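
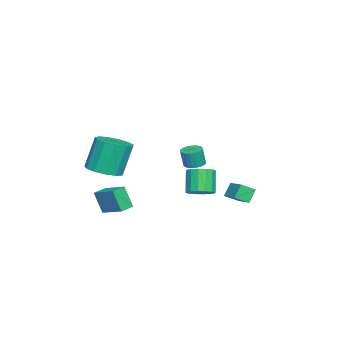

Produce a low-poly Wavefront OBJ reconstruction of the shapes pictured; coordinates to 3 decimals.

v 3.077 -2.658 -1.452
v 2.934 -3.17 -0.136
v 3.743 -1.38 -0.883
v 3.6 -1.891 0.434
v 3.84 -3.029 -1.514
v 3.697 -3.54 -0.197
v 4.506 -1.75 -0.944
v 4.363 -2.262 0.372
v -0.157 3.597 -0.554
v 0.246 2.904 -0.103
v 0.815 4.426 -0.148
v 1.218 3.732 0.303
v 0.342 3.388 -1.323
v 0.745 2.694 -0.872
v 1.314 4.216 -0.917
v 1.717 3.523 -0.466
v 4.112 2.374 0.791
v 4.628 2.8 1.172
v 3.883 2.593 2.411
v 3.368 2.166 2.029
v 4.351 3.059 1.049
v 3.606 2.851 2.288
v 4.01 3.134 0.857
v 3.265 2.926 2.095
v 3.696 3.006 0.647
v 2.952 2.798 1.885
v 3.494 2.708 0.475
v 2.75 2.5 1.714
v 3.458 2.32 0.388
v 2.713 2.113 1.627
v 3.597 1.947 0.409
v 2.852 1.74 1.648
v 3.874 1.689 0.532
v 3.129 1.481 1.771
v 4.215 1.614 0.725
v 3.47 1.406 1.963
v 4.528 1.742 0.935
v 3.784 1.534 2.173
v 4.73 2.04 1.106
v 3.986 1.832 2.345
v 4.767 2.427 1.193
v 4.022 2.22 2.432
v -3.152 -0.07 -0.451
v -2.701 -0.495 -0.562
v -2.577 -0.656 0.56
v -3.028 -0.23 0.671
v -2.563 -0.273 -0.545
v -2.439 -0.434 0.577
v -2.527 -0.015 -0.512
v -2.403 -0.176 0.61
v -2.6 0.233 -0.469
v -2.475 0.072 0.653
v -2.767 0.428 -0.422
v -2.643 0.268 0.7
v -3.002 0.538 -0.38
v -2.877 0.377 0.741
v -3.262 0.543 -0.351
v -3.138 0.382 0.771
v -3.503 0.441 -0.339
v -3.379 0.281 0.783
v -3.684 0.252 -0.346
v -3.56 0.091 0.776
v -3.772 0.007 -0.371
v -3.648 -0.154 0.75
v -3.754 -0.252 -0.41
v -3.63 -0.413 0.711
v -3.631 -0.479 -0.457
v -3.507 -0.64 0.665
v -3.426 -0.635 -0.502
v -3.302 -0.796 0.62
v -3.173 -0.693 -0.538
v -3.049 -0.854 0.584
v -2.916 -0.644 -0.559
v -2.792 -0.805 0.562
v 2.235 -3.481 0.847
v 2.956 -4.192 1.193
v 2.426 -3.769 3.16
v 1.705 -3.059 2.813
v 3.243 -3.663 1.157
v 2.713 -3.24 3.124
v 3.209 -3.076 1.022
v 2.68 -2.653 2.989
v 2.867 -2.618 0.831
v 2.337 -2.196 2.798
v 2.323 -2.434 0.646
v 1.794 -2.012 2.612
v 1.752 -2.583 0.524
v 1.223 -2.16 2.49
v 1.334 -3.016 0.504
v 0.804 -2.594 2.471
v 1.202 -3.598 0.594
v 0.672 -3.175 2.56
v 1.398 -4.142 0.763
v 0.868 -3.72 2.73
v 1.859 -4.477 0.959
v 1.33 -4.054 2.926
v 2.44 -4.495 1.12
v 1.911 -4.073 3.086
f 2 4 1
f 5 2 1
f 1 4 3
f 3 5 1
f 2 8 4
f 6 2 5
f 6 8 2
f 4 8 3
f 7 5 3
f 3 8 7
f 7 6 5
f 8 6 7
f 10 12 9
f 13 10 9
f 9 12 11
f 11 13 9
f 10 16 12
f 14 10 13
f 14 16 10
f 12 16 11
f 15 13 11
f 11 16 15
f 15 14 13
f 16 14 15
f 18 17 21
f 18 21 19
f 19 21 22
f 19 22 20
f 21 17 23
f 21 23 22
f 22 23 24
f 22 24 20
f 23 17 25
f 23 25 24
f 24 25 26
f 24 26 20
f 25 17 27
f 25 27 26
f 26 27 28
f 26 28 20
f 27 17 29
f 27 29 28
f 28 29 30
f 28 30 20
f 29 17 31
f 29 31 30
f 30 31 32
f 30 32 20
f 31 17 33
f 31 33 32
f 32 33 34
f 32 34 20
f 33 17 35
f 33 35 34
f 34 35 36
f 34 36 20
f 35 17 37
f 35 37 36
f 36 37 38
f 36 38 20
f 37 17 39
f 37 39 38
f 38 39 40
f 38 40 20
f 39 17 41
f 39 41 40
f 40 41 42
f 40 42 20
f 41 17 18
f 41 18 42
f 42 18 19
f 42 19 20
f 44 43 47
f 44 47 45
f 45 47 48
f 45 48 46
f 47 43 49
f 47 49 48
f 48 49 50
f 48 50 46
f 49 43 51
f 49 51 50
f 50 51 52
f 50 52 46
f 51 43 53
f 51 53 52
f 52 53 54
f 52 54 46
f 53 43 55
f 53 55 54
f 54 55 56
f 54 56 46
f 55 43 57
f 55 57 56
f 56 57 58
f 56 58 46
f 57 43 59
f 57 59 58
f 58 59 60
f 58 60 46
f 59 43 61
f 59 61 60
f 60 61 62
f 60 62 46
f 61 43 63
f 61 63 62
f 62 63 64
f 62 64 46
f 63 43 65
f 63 65 64
f 64 65 66
f 64 66 46
f 65 43 67
f 65 67 66
f 66 67 68
f 66 68 46
f 67 43 69
f 67 69 68
f 68 69 70
f 68 70 46
f 69 43 71
f 69 71 70
f 70 71 72
f 70 72 46
f 71 43 73
f 71 73 72
f 72 73 74
f 72 74 46
f 73 43 44
f 73 44 74
f 74 44 45
f 74 45 46
f 76 75 79
f 76 79 77
f 77 79 80
f 77 80 78
f 79 75 81
f 79 81 80
f 80 81 82
f 80 82 78
f 81 75 83
f 81 83 82
f 82 83 84
f 82 84 78
f 83 75 85
f 83 85 84
f 84 85 86
f 84 86 78
f 85 75 87
f 85 87 86
f 86 87 88
f 86 88 78
f 87 75 89
f 87 89 88
f 88 89 90
f 88 90 78
f 89 75 91
f 89 91 90
f 90 91 92
f 90 92 78
f 91 75 93
f 91 93 92
f 92 93 94
f 92 94 78
f 93 75 95
f 93 95 94
f 94 95 96
f 94 96 78
f 95 75 97
f 95 97 96
f 96 97 98
f 96 98 78
f 97 75 76
f 97 76 98
f 98 76 77
f 98 77 78



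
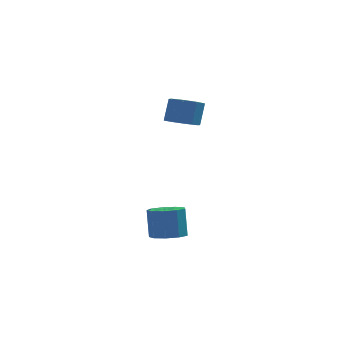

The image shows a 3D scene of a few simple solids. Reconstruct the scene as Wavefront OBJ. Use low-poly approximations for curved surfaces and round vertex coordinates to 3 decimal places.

v -2.792 -4.008 -3.283
v -2.053 -3.655 -3.307
v -2.168 -3.319 -1.901
v -2.908 -3.672 -1.877
v -2.449 -3.278 -3.429
v -2.564 -2.942 -2.024
v -3.006 -3.242 -3.484
v -3.121 -2.906 -2.078
v -3.463 -3.565 -3.444
v -3.579 -3.229 -2.038
v -3.606 -4.095 -3.329
v -3.722 -3.759 -1.923
v -3.369 -4.584 -3.192
v -3.484 -4.248 -1.787
v -2.861 -4.804 -3.098
v -2.977 -4.468 -1.692
v -2.322 -4.651 -3.09
v -2.437 -4.315 -1.685
v -2.002 -4.198 -3.173
v -2.117 -3.861 -1.767
v -2.405 -0.881 2.156
v -1.761 -0.482 1.898
v -1.572 -0.059 3.027
v -2.215 -0.459 3.284
v -2.274 -0.15 1.86
v -2.085 0.273 2.988
v -2.864 -0.246 1.995
v -2.674 0.176 3.123
v -3.184 -0.715 2.224
v -2.995 -0.292 3.353
v -3.048 -1.281 2.413
v -2.859 -0.858 3.542
v -2.535 -1.613 2.452
v -2.346 -1.19 3.58
v -1.946 -1.516 2.317
v -1.756 -1.094 3.445
v -1.625 -1.048 2.087
v -1.436 -0.625 3.216
f 2 1 5
f 2 5 3
f 3 5 6
f 3 6 4
f 5 1 7
f 5 7 6
f 6 7 8
f 6 8 4
f 7 1 9
f 7 9 8
f 8 9 10
f 8 10 4
f 9 1 11
f 9 11 10
f 10 11 12
f 10 12 4
f 11 1 13
f 11 13 12
f 12 13 14
f 12 14 4
f 13 1 15
f 13 15 14
f 14 15 16
f 14 16 4
f 15 1 17
f 15 17 16
f 16 17 18
f 16 18 4
f 17 1 19
f 17 19 18
f 18 19 20
f 18 20 4
f 19 1 2
f 19 2 20
f 20 2 3
f 20 3 4
f 22 21 25
f 22 25 23
f 23 25 26
f 23 26 24
f 25 21 27
f 25 27 26
f 26 27 28
f 26 28 24
f 27 21 29
f 27 29 28
f 28 29 30
f 28 30 24
f 29 21 31
f 29 31 30
f 30 31 32
f 30 32 24
f 31 21 33
f 31 33 32
f 32 33 34
f 32 34 24
f 33 21 35
f 33 35 34
f 34 35 36
f 34 36 24
f 35 21 37
f 35 37 36
f 36 37 38
f 36 38 24
f 37 21 22
f 37 22 38
f 38 22 23
f 38 23 24



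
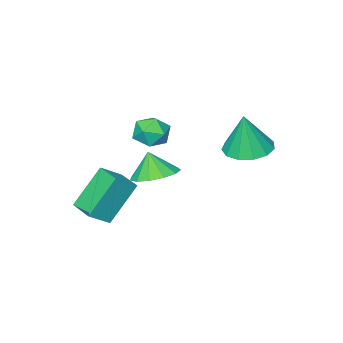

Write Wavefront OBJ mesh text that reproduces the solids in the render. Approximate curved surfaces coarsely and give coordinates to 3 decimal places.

v -0.253 2.386 0.631
v 0.549 1.767 0.513
v 0.033 2.414 2.429
v 0.751 2.303 0.473
v 0.635 2.866 0.483
v 0.237 3.276 0.54
v -0.317 3.404 0.626
v -0.85 3.209 0.714
v -1.194 2.753 0.775
v -1.239 2.18 0.791
v -0.971 1.673 0.756
v -0.475 1.392 0.682
v 0.092 1.427 0.591
v 1.968 -0.519 -1.42
v 2.975 -0.365 -1.382
v 1.992 -0.941 -0.34
v 2.73 0.118 -1.189
v 2.243 0.398 -1.068
v 1.669 0.387 -1.06
v 1.189 0.088 -1.166
v 0.957 -0.403 -1.352
v 1.046 -0.931 -1.56
v 1.427 -1.329 -1.724
v 1.98 -1.469 -1.791
v 2.53 -1.308 -1.741
v 2.901 -0.896 -1.588
v 3.543 -2.396 -3.86
v 2.299 -2.28 -2.148
v 3.702 -1.147 -3.83
v 2.457 -1.03 -2.117
v 4.463 -2.53 -3.183
v 3.218 -2.413 -1.47
v 4.621 -1.28 -3.152
v 3.377 -1.164 -1.44
v 2.965 1.366 1.996
v 3.449 1.097 1.406
v 2.551 0.143 2.214
v 3.035 -0.126 1.624
v 3.355 0.156 2.312
v 3.61 0.913 2.177
v 2.39 0.327 1.443
v 2.645 1.084 1.308
v 3.094 0.455 1.064
v 3.69 0.35 1.601
v 2.31 0.89 2.019
v 2.906 0.785 2.556
f 2 1 4
f 2 4 3
f 4 1 5
f 4 5 3
f 5 1 6
f 5 6 3
f 6 1 7
f 6 7 3
f 7 1 8
f 7 8 3
f 8 1 9
f 8 9 3
f 9 1 10
f 9 10 3
f 10 1 11
f 10 11 3
f 11 1 12
f 11 12 3
f 12 1 13
f 12 13 3
f 13 1 2
f 13 2 3
f 15 14 17
f 15 17 16
f 17 14 18
f 17 18 16
f 18 14 19
f 18 19 16
f 19 14 20
f 19 20 16
f 20 14 21
f 20 21 16
f 21 14 22
f 21 22 16
f 22 14 23
f 22 23 16
f 23 14 24
f 23 24 16
f 24 14 25
f 24 25 16
f 25 14 26
f 25 26 16
f 26 14 15
f 26 15 16
f 28 30 27
f 31 28 27
f 27 30 29
f 29 31 27
f 28 34 30
f 32 28 31
f 32 34 28
f 30 34 29
f 33 31 29
f 29 34 33
f 33 32 31
f 34 32 33
f 35 46 40
f 35 40 36
f 35 36 42
f 35 42 45
f 35 45 46
f 36 40 44
f 40 46 39
f 46 45 37
f 45 42 41
f 42 36 43
f 38 44 39
f 38 39 37
f 38 37 41
f 38 41 43
f 38 43 44
f 39 44 40
f 37 39 46
f 41 37 45
f 43 41 42
f 44 43 36



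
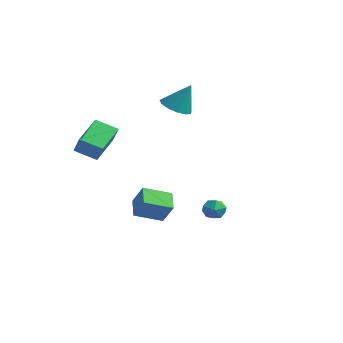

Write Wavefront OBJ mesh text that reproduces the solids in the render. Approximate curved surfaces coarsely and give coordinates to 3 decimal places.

v -3.375 -4.89 1.366
v -2.689 -5.119 2.373
v -3.992 -3.212 2.169
v -3.306 -3.441 3.175
v -2.334 -4.239 0.805
v -1.648 -4.468 1.811
v -2.951 -2.561 1.607
v -2.265 -2.79 2.614
v 3.052 -1.723 -1.24
v 3.56 -1.225 -1.313
v 3.6 -2.395 -2.007
v 4.108 -1.897 -2.08
v 4.05 -2.262 -1.468
v 3.712 -1.847 -0.994
v 3.448 -1.773 -2.326
v 3.11 -1.358 -1.852
v 3.805 -1.256 -1.984
v 4.177 -1.558 -1.454
v 2.983 -2.062 -1.866
v 3.355 -2.364 -1.336
v -2.046 -1.995 -3.717
v -2.928 -1.22 -3.135
v -1.229 -0.648 -4.271
v -2.11 0.127 -3.688
v -1.27 -1.987 -2.552
v -2.151 -1.212 -1.969
v -0.452 -0.64 -3.105
v -1.334 0.135 -2.523
v -3.484 2.551 2.662
v -2.584 2.405 2.331
v -2.816 3.049 4.258
v -2.706 2.926 2.22
v -3.075 3.328 2.249
v -3.574 3.483 2.409
v -4.044 3.342 2.65
v -4.337 2.951 2.894
v -4.358 2.432 3.065
v -4.102 1.951 3.108
v -3.649 1.661 3.009
v -3.144 1.653 2.801
v -2.747 1.93 2.548
f 2 4 1
f 5 2 1
f 1 4 3
f 3 5 1
f 2 8 4
f 6 2 5
f 6 8 2
f 4 8 3
f 7 5 3
f 3 8 7
f 7 6 5
f 8 6 7
f 9 20 14
f 9 14 10
f 9 10 16
f 9 16 19
f 9 19 20
f 10 14 18
f 14 20 13
f 20 19 11
f 19 16 15
f 16 10 17
f 12 18 13
f 12 13 11
f 12 11 15
f 12 15 17
f 12 17 18
f 13 18 14
f 11 13 20
f 15 11 19
f 17 15 16
f 18 17 10
f 22 24 21
f 25 22 21
f 21 24 23
f 23 25 21
f 22 28 24
f 26 22 25
f 26 28 22
f 24 28 23
f 27 25 23
f 23 28 27
f 27 26 25
f 28 26 27
f 30 29 32
f 30 32 31
f 32 29 33
f 32 33 31
f 33 29 34
f 33 34 31
f 34 29 35
f 34 35 31
f 35 29 36
f 35 36 31
f 36 29 37
f 36 37 31
f 37 29 38
f 37 38 31
f 38 29 39
f 38 39 31
f 39 29 40
f 39 40 31
f 40 29 41
f 40 41 31
f 41 29 30
f 41 30 31



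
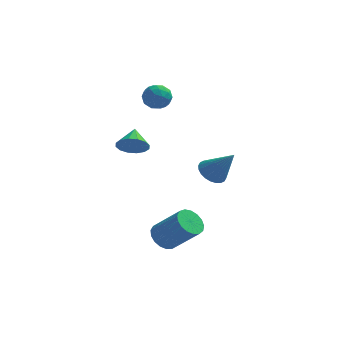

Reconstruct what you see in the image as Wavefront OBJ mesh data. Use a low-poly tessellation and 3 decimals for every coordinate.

v -0.283 -3.629 -4.125
v 0.318 -3.647 -4.697
v 1.684 -4.088 -3.247
v 1.083 -4.071 -2.675
v 0.313 -3.268 -4.576
v 1.679 -3.709 -3.126
v 0.171 -2.973 -4.352
v 1.536 -3.414 -2.903
v -0.075 -2.827 -4.076
v 1.29 -3.268 -2.627
v -0.369 -2.866 -3.811
v 0.997 -3.307 -2.362
v -0.643 -3.079 -3.618
v 0.723 -3.52 -2.169
v -0.834 -3.419 -3.541
v 0.532 -3.86 -2.092
v -0.899 -3.806 -3.598
v 0.466 -4.247 -2.148
v -0.823 -4.154 -3.775
v 0.543 -4.595 -2.326
v -0.623 -4.381 -4.033
v 0.742 -4.822 -2.583
v -0.345 -4.436 -4.311
v 1.02 -4.877 -2.862
v -0.053 -4.306 -4.547
v 1.313 -4.747 -3.097
v 0.186 -4.021 -4.686
v 1.552 -4.462 -3.236
v -2.251 -0.745 0.486
v -1.934 -1.132 1.186
v -2.309 0.345 1.114
v -1.577 -0.985 0.964
v -1.401 -0.774 0.614
v -1.452 -0.555 0.23
v -1.718 -0.388 -0.086
v -2.126 -0.316 -0.249
v -2.568 -0.359 -0.214
v -2.925 -0.506 0.008
v -3.101 -0.717 0.358
v -3.05 -0.935 0.742
v -2.784 -1.103 1.058
v -2.376 -1.175 1.22
v -1.839 1.827 3.389
v -1.399 2.446 3.081
v -1.401 1.034 2.419
v -0.961 1.653 2.111
v -0.749 1.317 2.829
v -1.02 1.807 3.428
v -1.78 1.673 2.072
v -2.051 2.163 2.671
v -1.362 2.351 2.267
v -0.725 2.131 2.735
v -2.075 1.349 2.765
v -1.438 1.129 3.233
v -1.657 2.206 3.32
v -1.143 1.274 2.18
v -1.018 1.076 2.602
v -0.759 1.44 2.421
v -1.435 1.83 3.524
v -1.176 2.195 3.343
v -0.794 1.531 3.195
v -1.624 1.285 2.157
v -1.365 1.65 1.976
v -2.041 2.04 3.079
v -1.782 2.404 2.898
v -2.006 1.949 2.305
v -1.377 2.515 2.66
v -1.12 2.048 2.091
v -1.601 2.06 2.068
v -1.76 2.348 2.42
v -1.003 2.385 2.935
v -0.745 1.919 2.366
v -0.621 1.721 2.787
v -0.78 2.009 3.139
v -0.981 2.329 2.457
v -2.055 1.561 3.134
v -1.797 1.095 2.565
v -2.02 1.471 2.361
v -2.179 1.759 2.713
v -1.68 1.432 3.409
v -1.423 0.965 2.84
v -1.04 1.132 3.08
v -1.199 1.42 3.432
v -1.819 1.151 3.043
v 1.959 -2.885 0.189
v 2.424 -2.244 0.016
v 3.041 -3.275 1.651
v 2.21 -2.115 0.209
v 1.958 -2.102 0.399
v 1.706 -2.209 0.557
v 1.492 -2.419 0.659
v 1.35 -2.699 0.689
v 1.3 -3.008 0.644
v 1.351 -3.298 0.529
v 1.494 -3.525 0.362
v 1.708 -3.655 0.169
v 1.961 -3.667 -0.021
v 2.213 -3.56 -0.179
v 2.426 -3.351 -0.281
v 2.569 -3.07 -0.311
v 2.618 -2.761 -0.266
v 2.567 -2.471 -0.15
f 2 1 5
f 2 5 3
f 3 5 6
f 3 6 4
f 5 1 7
f 5 7 6
f 6 7 8
f 6 8 4
f 7 1 9
f 7 9 8
f 8 9 10
f 8 10 4
f 9 1 11
f 9 11 10
f 10 11 12
f 10 12 4
f 11 1 13
f 11 13 12
f 12 13 14
f 12 14 4
f 13 1 15
f 13 15 14
f 14 15 16
f 14 16 4
f 15 1 17
f 15 17 16
f 16 17 18
f 16 18 4
f 17 1 19
f 17 19 18
f 18 19 20
f 18 20 4
f 19 1 21
f 19 21 20
f 20 21 22
f 20 22 4
f 21 1 23
f 21 23 22
f 22 23 24
f 22 24 4
f 23 1 25
f 23 25 24
f 24 25 26
f 24 26 4
f 25 1 27
f 25 27 26
f 26 27 28
f 26 28 4
f 27 1 2
f 27 2 28
f 28 2 3
f 28 3 4
f 30 29 32
f 30 32 31
f 32 29 33
f 32 33 31
f 33 29 34
f 33 34 31
f 34 29 35
f 34 35 31
f 35 29 36
f 35 36 31
f 36 29 37
f 36 37 31
f 37 29 38
f 37 38 31
f 38 29 39
f 38 39 31
f 39 29 40
f 39 40 31
f 40 29 41
f 40 41 31
f 41 29 42
f 41 42 31
f 42 29 30
f 42 30 31
f 43 80 59
f 80 54 83
f 59 83 48
f 80 83 59
f 43 59 55
f 59 48 60
f 55 60 44
f 59 60 55
f 43 55 64
f 55 44 65
f 64 65 50
f 55 65 64
f 43 64 76
f 64 50 79
f 76 79 53
f 64 79 76
f 43 76 80
f 76 53 84
f 80 84 54
f 76 84 80
f 44 60 71
f 60 48 74
f 71 74 52
f 60 74 71
f 48 83 61
f 83 54 82
f 61 82 47
f 83 82 61
f 54 84 81
f 84 53 77
f 81 77 45
f 84 77 81
f 53 79 78
f 79 50 66
f 78 66 49
f 79 66 78
f 50 65 70
f 65 44 67
f 70 67 51
f 65 67 70
f 46 72 58
f 72 52 73
f 58 73 47
f 72 73 58
f 46 58 56
f 58 47 57
f 56 57 45
f 58 57 56
f 46 56 63
f 56 45 62
f 63 62 49
f 56 62 63
f 46 63 68
f 63 49 69
f 68 69 51
f 63 69 68
f 46 68 72
f 68 51 75
f 72 75 52
f 68 75 72
f 47 73 61
f 73 52 74
f 61 74 48
f 73 74 61
f 45 57 81
f 57 47 82
f 81 82 54
f 57 82 81
f 49 62 78
f 62 45 77
f 78 77 53
f 62 77 78
f 51 69 70
f 69 49 66
f 70 66 50
f 69 66 70
f 52 75 71
f 75 51 67
f 71 67 44
f 75 67 71
f 86 85 88
f 86 88 87
f 88 85 89
f 88 89 87
f 89 85 90
f 89 90 87
f 90 85 91
f 90 91 87
f 91 85 92
f 91 92 87
f 92 85 93
f 92 93 87
f 93 85 94
f 93 94 87
f 94 85 95
f 94 95 87
f 95 85 96
f 95 96 87
f 96 85 97
f 96 97 87
f 97 85 98
f 97 98 87
f 98 85 99
f 98 99 87
f 99 85 100
f 99 100 87
f 100 85 101
f 100 101 87
f 101 85 102
f 101 102 87
f 102 85 86
f 102 86 87



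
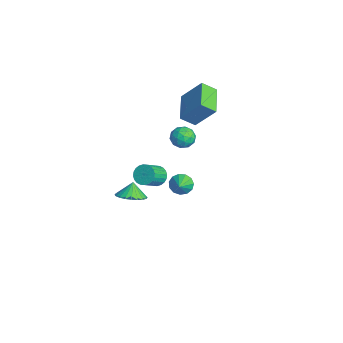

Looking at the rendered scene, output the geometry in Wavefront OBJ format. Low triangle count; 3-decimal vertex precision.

v 1.501 -2.934 0.856
v 1.865 -2.359 1.145
v 2.603 -3.27 2.032
v 2.239 -3.846 1.744
v 1.636 -2.374 1.32
v 2.374 -3.285 2.207
v 1.386 -2.474 1.425
v 2.124 -3.385 2.312
v 1.154 -2.645 1.442
v 1.892 -3.556 2.329
v 0.975 -2.86 1.371
v 1.712 -3.771 2.258
v 0.876 -3.086 1.221
v 1.613 -3.997 2.108
v 0.872 -3.289 1.016
v 1.609 -4.2 1.903
v 0.963 -3.438 0.786
v 1.701 -4.349 1.674
v 1.137 -3.51 0.568
v 1.875 -4.421 1.455
v 1.366 -3.495 0.393
v 2.104 -4.406 1.28
v 1.616 -3.395 0.288
v 2.354 -4.306 1.175
v 1.848 -3.224 0.271
v 2.586 -4.135 1.158
v 2.028 -3.009 0.342
v 2.765 -3.92 1.229
v 2.127 -2.783 0.492
v 2.864 -3.694 1.379
v 2.131 -2.58 0.697
v 2.868 -3.491 1.584
v 2.039 -2.431 0.926
v 2.777 -3.342 1.814
v -1.623 0.206 2.595
v -1.713 -0.735 3.318
v -3.65 0.754 3.054
v -3.741 -0.187 3.777
v -0.959 1.347 4.163
v -1.05 0.406 4.886
v -2.987 1.895 4.622
v -3.077 0.954 5.345
v -4.068 -0.135 0.465
v -3.414 0.229 0.914
v -3.146 -0.609 -0.494
v -2.492 -0.245 -0.045
v -2.918 -0.933 0.283
v -3.488 -0.64 0.876
v -3.072 0.26 -0.456
v -3.642 0.553 0.137
v -2.799 0.473 0.345
v -2.703 -0.265 0.802
v -3.857 -0.115 -0.382
v -3.761 -0.853 0.075
v -3.822 0.089 0.773
v -2.738 -0.469 -0.353
v -2.988 -0.873 -0.161
v -2.604 -0.659 0.103
v -3.865 -0.422 0.751
v -3.481 -0.208 1.015
v -3.189 -0.891 0.644
v -3.079 -0.172 -0.595
v -2.695 0.042 -0.331
v -3.956 0.279 0.317
v -3.572 0.493 0.581
v -3.371 0.511 -0.224
v -3.076 0.446 0.703
v -2.534 0.167 0.14
v -2.875 0.464 -0.102
v -3.21 0.636 0.246
v -3.02 0.012 0.972
v -2.478 -0.267 0.408
v -2.728 -0.671 0.601
v -3.063 -0.499 0.949
v -2.658 0.155 0.637
v -4.082 -0.113 0.012
v -3.54 -0.392 -0.552
v -3.497 0.119 -0.529
v -3.832 0.291 -0.181
v -4.026 -0.547 0.28
v -3.484 -0.826 -0.283
v -3.35 -1.016 0.174
v -3.685 -0.844 0.522
v -3.902 -0.535 -0.217
v 3.252 -1.815 1.298
v 3.695 -1.557 0.751
v 4.228 -2.165 1.922
v 3.638 -1.235 1.019
v 3.458 -1.099 1.377
v 3.213 -1.189 1.709
v 2.981 -1.479 1.911
v 2.834 -1.875 1.918
v 2.82 -2.252 1.728
v 2.944 -2.491 1.402
v 3.165 -2.515 1.043
v 3.414 -2.317 0.764
v 3.611 -1.96 0.656
v -2.599 -3.677 -4.38
v -2.027 -2.81 -4.329
v -3.041 -3.443 -3.4
v -2.362 -2.673 -4.513
v -2.733 -2.689 -4.676
v -3.084 -2.855 -4.794
v -3.361 -3.146 -4.85
v -3.522 -3.518 -4.833
v -3.543 -3.915 -4.748
v -3.42 -4.275 -4.607
v -3.172 -4.544 -4.431
v -2.837 -4.681 -4.247
v -2.466 -4.665 -4.084
v -2.115 -4.499 -3.966
v -1.838 -4.208 -3.911
v -1.677 -3.835 -3.927
v -1.656 -3.439 -4.012
v -1.779 -3.079 -4.153
f 2 1 5
f 2 5 3
f 3 5 6
f 3 6 4
f 5 1 7
f 5 7 6
f 6 7 8
f 6 8 4
f 7 1 9
f 7 9 8
f 8 9 10
f 8 10 4
f 9 1 11
f 9 11 10
f 10 11 12
f 10 12 4
f 11 1 13
f 11 13 12
f 12 13 14
f 12 14 4
f 13 1 15
f 13 15 14
f 14 15 16
f 14 16 4
f 15 1 17
f 15 17 16
f 16 17 18
f 16 18 4
f 17 1 19
f 17 19 18
f 18 19 20
f 18 20 4
f 19 1 21
f 19 21 20
f 20 21 22
f 20 22 4
f 21 1 23
f 21 23 22
f 22 23 24
f 22 24 4
f 23 1 25
f 23 25 24
f 24 25 26
f 24 26 4
f 25 1 27
f 25 27 26
f 26 27 28
f 26 28 4
f 27 1 29
f 27 29 28
f 28 29 30
f 28 30 4
f 29 1 31
f 29 31 30
f 30 31 32
f 30 32 4
f 31 1 33
f 31 33 32
f 32 33 34
f 32 34 4
f 33 1 2
f 33 2 34
f 34 2 3
f 34 3 4
f 36 38 35
f 39 36 35
f 35 38 37
f 37 39 35
f 36 42 38
f 40 36 39
f 40 42 36
f 38 42 37
f 41 39 37
f 37 42 41
f 41 40 39
f 42 40 41
f 43 80 59
f 80 54 83
f 59 83 48
f 80 83 59
f 43 59 55
f 59 48 60
f 55 60 44
f 59 60 55
f 43 55 64
f 55 44 65
f 64 65 50
f 55 65 64
f 43 64 76
f 64 50 79
f 76 79 53
f 64 79 76
f 43 76 80
f 76 53 84
f 80 84 54
f 76 84 80
f 44 60 71
f 60 48 74
f 71 74 52
f 60 74 71
f 48 83 61
f 83 54 82
f 61 82 47
f 83 82 61
f 54 84 81
f 84 53 77
f 81 77 45
f 84 77 81
f 53 79 78
f 79 50 66
f 78 66 49
f 79 66 78
f 50 65 70
f 65 44 67
f 70 67 51
f 65 67 70
f 46 72 58
f 72 52 73
f 58 73 47
f 72 73 58
f 46 58 56
f 58 47 57
f 56 57 45
f 58 57 56
f 46 56 63
f 56 45 62
f 63 62 49
f 56 62 63
f 46 63 68
f 63 49 69
f 68 69 51
f 63 69 68
f 46 68 72
f 68 51 75
f 72 75 52
f 68 75 72
f 47 73 61
f 73 52 74
f 61 74 48
f 73 74 61
f 45 57 81
f 57 47 82
f 81 82 54
f 57 82 81
f 49 62 78
f 62 45 77
f 78 77 53
f 62 77 78
f 51 69 70
f 69 49 66
f 70 66 50
f 69 66 70
f 52 75 71
f 75 51 67
f 71 67 44
f 75 67 71
f 86 85 88
f 86 88 87
f 88 85 89
f 88 89 87
f 89 85 90
f 89 90 87
f 90 85 91
f 90 91 87
f 91 85 92
f 91 92 87
f 92 85 93
f 92 93 87
f 93 85 94
f 93 94 87
f 94 85 95
f 94 95 87
f 95 85 96
f 95 96 87
f 96 85 97
f 96 97 87
f 97 85 86
f 97 86 87
f 99 98 101
f 99 101 100
f 101 98 102
f 101 102 100
f 102 98 103
f 102 103 100
f 103 98 104
f 103 104 100
f 104 98 105
f 104 105 100
f 105 98 106
f 105 106 100
f 106 98 107
f 106 107 100
f 107 98 108
f 107 108 100
f 108 98 109
f 108 109 100
f 109 98 110
f 109 110 100
f 110 98 111
f 110 111 100
f 111 98 112
f 111 112 100
f 112 98 113
f 112 113 100
f 113 98 114
f 113 114 100
f 114 98 115
f 114 115 100
f 115 98 99
f 115 99 100



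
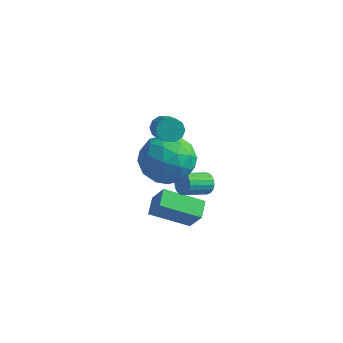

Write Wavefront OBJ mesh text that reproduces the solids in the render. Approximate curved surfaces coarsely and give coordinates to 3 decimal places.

v -0.004 3.878 2.443
v 0.445 4.221 2.37
v 1.154 3.445 3.084
v 0.704 3.102 3.157
v 0.272 4.328 2.657
v 0.981 3.552 3.371
v -0.006 4.263 2.863
v 0.702 3.487 3.577
v -0.284 4.051 2.908
v 0.425 3.275 3.623
v -0.455 3.773 2.776
v 0.254 2.997 3.49
v -0.454 3.535 2.516
v 0.255 2.759 3.23
v -0.281 3.428 2.229
v 0.428 2.652 2.943
v -0.002 3.493 2.023
v 0.706 2.717 2.737
v 0.275 3.705 1.977
v 0.984 2.929 2.692
v 0.446 3.983 2.11
v 1.155 3.207 2.824
v -0.128 2.776 -2.184
v -0.365 3.543 -1.874
v 1.334 3.531 -2.937
v 1.098 4.298 -2.627
v 0.502 2.562 -1.173
v 0.266 3.329 -0.863
v 1.965 3.317 -1.926
v 1.728 4.084 -1.616
v 1.739 4.132 -0.517
v 2.076 4.108 -0.135
v 1.499 3.184 0.318
v 1.161 3.208 -0.063
v 1.917 4.248 -0.053
v 1.34 3.324 0.4
v 1.723 4.365 -0.063
v 1.146 3.441 0.39
v 1.532 4.435 -0.163
v 0.954 3.511 0.291
v 1.381 4.446 -0.333
v 0.804 3.522 0.121
v 1.302 4.394 -0.539
v 0.724 3.47 -0.085
v 1.309 4.291 -0.741
v 0.732 3.367 -0.287
v 1.401 4.156 -0.898
v 0.824 3.232 -0.445
v 1.56 4.016 -0.98
v 0.983 3.092 -0.527
v 1.754 3.899 -0.97
v 1.177 2.975 -0.517
v 1.946 3.829 -0.871
v 1.368 2.905 -0.417
v 2.096 3.818 -0.701
v 1.519 2.894 -0.247
v 2.176 3.87 -0.495
v 1.598 2.946 -0.041
v 2.168 3.973 -0.293
v 1.591 3.049 0.161
v 0.308 4.5 1.557
v 1.249 4.278 0.78
v -0.869 3.282 0.48
v 0.072 3.06 -0.297
v 0.111 2.626 0.865
v 0.839 3.379 1.53
v -0.459 4.181 -0.27
v 0.269 4.934 0.395
v 0.775 4.08 -0.35
v 1.128 3.12 0.352
v -0.748 4.44 0.908
v -0.395 3.48 1.61
v 0.882 4.496 1.263
v -0.502 3.064 -0.003
v -0.479 2.809 0.68
v 0.074 2.678 0.223
v 0.641 3.968 1.704
v 1.194 3.837 1.247
v 0.525 2.866 1.297
v -0.814 3.723 0.013
v -0.261 3.592 -0.444
v 0.306 4.882 1.037
v 0.859 4.751 0.58
v -0.145 4.694 -0.037
v 1.157 4.249 0.142
v 0.465 3.533 -0.491
v 0.153 4.192 -0.475
v 0.58 4.635 -0.084
v 1.364 3.685 0.555
v 0.672 2.968 -0.078
v 0.695 2.714 0.605
v 1.123 3.156 0.996
v 1.085 3.569 -0.109
v -0.292 4.592 1.338
v -0.984 3.875 0.705
v -0.743 4.404 0.264
v -0.315 4.846 0.655
v -0.085 4.027 1.751
v -0.777 3.311 1.118
v -0.2 2.925 1.344
v 0.227 3.368 1.735
v -0.705 3.991 1.369
f 2 1 5
f 2 5 3
f 3 5 6
f 3 6 4
f 5 1 7
f 5 7 6
f 6 7 8
f 6 8 4
f 7 1 9
f 7 9 8
f 8 9 10
f 8 10 4
f 9 1 11
f 9 11 10
f 10 11 12
f 10 12 4
f 11 1 13
f 11 13 12
f 12 13 14
f 12 14 4
f 13 1 15
f 13 15 14
f 14 15 16
f 14 16 4
f 15 1 17
f 15 17 16
f 16 17 18
f 16 18 4
f 17 1 19
f 17 19 18
f 18 19 20
f 18 20 4
f 19 1 21
f 19 21 20
f 20 21 22
f 20 22 4
f 21 1 2
f 21 2 22
f 22 2 3
f 22 3 4
f 24 26 23
f 27 24 23
f 23 26 25
f 25 27 23
f 24 30 26
f 28 24 27
f 28 30 24
f 26 30 25
f 29 27 25
f 25 30 29
f 29 28 27
f 30 28 29
f 32 31 35
f 32 35 33
f 33 35 36
f 33 36 34
f 35 31 37
f 35 37 36
f 36 37 38
f 36 38 34
f 37 31 39
f 37 39 38
f 38 39 40
f 38 40 34
f 39 31 41
f 39 41 40
f 40 41 42
f 40 42 34
f 41 31 43
f 41 43 42
f 42 43 44
f 42 44 34
f 43 31 45
f 43 45 44
f 44 45 46
f 44 46 34
f 45 31 47
f 45 47 46
f 46 47 48
f 46 48 34
f 47 31 49
f 47 49 48
f 48 49 50
f 48 50 34
f 49 31 51
f 49 51 50
f 50 51 52
f 50 52 34
f 51 31 53
f 51 53 52
f 52 53 54
f 52 54 34
f 53 31 55
f 53 55 54
f 54 55 56
f 54 56 34
f 55 31 57
f 55 57 56
f 56 57 58
f 56 58 34
f 57 31 59
f 57 59 58
f 58 59 60
f 58 60 34
f 59 31 32
f 59 32 60
f 60 32 33
f 60 33 34
f 61 98 77
f 98 72 101
f 77 101 66
f 98 101 77
f 61 77 73
f 77 66 78
f 73 78 62
f 77 78 73
f 61 73 82
f 73 62 83
f 82 83 68
f 73 83 82
f 61 82 94
f 82 68 97
f 94 97 71
f 82 97 94
f 61 94 98
f 94 71 102
f 98 102 72
f 94 102 98
f 62 78 89
f 78 66 92
f 89 92 70
f 78 92 89
f 66 101 79
f 101 72 100
f 79 100 65
f 101 100 79
f 72 102 99
f 102 71 95
f 99 95 63
f 102 95 99
f 71 97 96
f 97 68 84
f 96 84 67
f 97 84 96
f 68 83 88
f 83 62 85
f 88 85 69
f 83 85 88
f 64 90 76
f 90 70 91
f 76 91 65
f 90 91 76
f 64 76 74
f 76 65 75
f 74 75 63
f 76 75 74
f 64 74 81
f 74 63 80
f 81 80 67
f 74 80 81
f 64 81 86
f 81 67 87
f 86 87 69
f 81 87 86
f 64 86 90
f 86 69 93
f 90 93 70
f 86 93 90
f 65 91 79
f 91 70 92
f 79 92 66
f 91 92 79
f 63 75 99
f 75 65 100
f 99 100 72
f 75 100 99
f 67 80 96
f 80 63 95
f 96 95 71
f 80 95 96
f 69 87 88
f 87 67 84
f 88 84 68
f 87 84 88
f 70 93 89
f 93 69 85
f 89 85 62
f 93 85 89



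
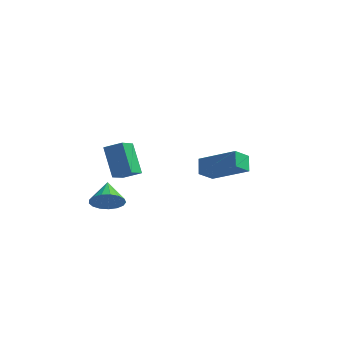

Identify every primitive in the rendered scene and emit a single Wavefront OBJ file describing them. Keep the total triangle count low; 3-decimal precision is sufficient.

v -2.384 -0.373 -1.525
v -1.837 -0.47 -0.949
v -2.696 0.653 -1.055
v -1.647 -0.286 -1.226
v -1.626 -0.121 -1.571
v -1.779 -0.014 -1.906
v -2.07 0.01 -2.153
v -2.433 -0.053 -2.256
v -2.785 -0.189 -2.192
v -3.045 -0.367 -1.975
v -3.154 -0.547 -1.655
v -3.086 -0.687 -1.305
v -2.858 -0.754 -1.005
v -2.521 -0.735 -0.824
v -2.152 -0.632 -0.804
v -3.106 2.899 -0.467
v -3.266 1.88 0.257
v -2.289 3.037 -0.09
v -2.45 2.018 0.633
v -2.41 1.962 -1.633
v -2.571 0.943 -0.91
v -1.594 2.1 -1.257
v -1.754 1.081 -0.533
v 2.258 -0.443 0.997
v 1.816 -0.995 1.602
v 2.075 0.202 1.451
v 1.634 -0.35 2.056
v 3.866 -0.67 1.964
v 3.425 -1.222 2.569
v 3.684 -0.025 2.418
v 3.242 -0.577 3.023
f 2 1 4
f 2 4 3
f 4 1 5
f 4 5 3
f 5 1 6
f 5 6 3
f 6 1 7
f 6 7 3
f 7 1 8
f 7 8 3
f 8 1 9
f 8 9 3
f 9 1 10
f 9 10 3
f 10 1 11
f 10 11 3
f 11 1 12
f 11 12 3
f 12 1 13
f 12 13 3
f 13 1 14
f 13 14 3
f 14 1 15
f 14 15 3
f 15 1 2
f 15 2 3
f 17 19 16
f 20 17 16
f 16 19 18
f 18 20 16
f 17 23 19
f 21 17 20
f 21 23 17
f 19 23 18
f 22 20 18
f 18 23 22
f 22 21 20
f 23 21 22
f 25 27 24
f 28 25 24
f 24 27 26
f 26 28 24
f 25 31 27
f 29 25 28
f 29 31 25
f 27 31 26
f 30 28 26
f 26 31 30
f 30 29 28
f 31 29 30



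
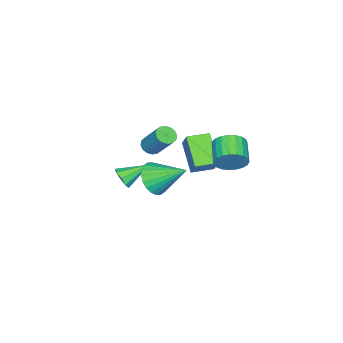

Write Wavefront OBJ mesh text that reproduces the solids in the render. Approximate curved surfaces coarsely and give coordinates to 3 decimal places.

v 0.347 4.235 3.333
v 0.77 4.032 3.955
v -0.184 3.442 4.41
v -0.607 3.645 3.787
v 0.641 4.314 4.051
v -0.313 3.724 4.506
v 0.461 4.582 4.022
v -0.493 3.992 4.477
v 0.261 4.79 3.874
v -0.692 4.2 4.329
v 0.076 4.903 3.632
v -0.877 4.313 4.087
v -0.062 4.9 3.339
v -1.015 4.309 3.793
v -0.129 4.782 3.044
v -1.083 4.191 3.499
v -0.114 4.569 2.799
v -1.068 3.979 3.254
v -0.02 4.299 2.647
v -0.973 3.709 3.102
v 0.138 4.018 2.613
v -0.815 3.427 3.068
v 0.332 3.774 2.704
v -0.621 3.184 3.159
v 0.529 3.61 2.903
v -0.425 3.02 3.358
v 0.694 3.554 3.176
v -0.26 2.964 3.631
v 0.799 3.616 3.477
v -0.155 3.026 3.932
v 0.826 3.785 3.753
v -0.128 3.195 4.207
v 1.568 1.118 1.925
v 2.414 1.037 2.221
v 1.372 2.622 2.895
v 2.461 1.23 1.931
v 2.372 1.406 1.641
v 2.16 1.538 1.393
v 1.858 1.606 1.227
v 1.513 1.6 1.167
v 1.175 1.52 1.222
v 0.897 1.379 1.385
v 0.722 1.199 1.629
v 0.675 1.006 1.919
v 0.764 0.83 2.21
v 0.976 0.698 2.457
v 1.277 0.63 2.624
v 1.623 0.636 2.684
v 1.961 0.716 2.628
v 2.238 0.857 2.466
v -1.003 -2.057 -0.898
v -0.712 -2.191 -0.356
v -1.897 -1.103 -0.182
v -0.516 -1.86 -0.55
v -0.547 -1.622 -0.908
v -0.792 -1.587 -1.261
v -1.136 -1.771 -1.444
v -1.417 -2.09 -1.371
v -1.505 -2.392 -1.078
v -1.358 -2.538 -0.7
v -1.044 -2.458 -0.414
v -1.768 -0.944 1.291
v -1.423 -0.674 0.992
v -1.087 0.313 2.271
v -1.432 0.044 2.569
v -1.663 -0.546 0.956
v -1.327 0.441 2.235
v -1.931 -0.525 1.01
v -1.596 0.463 2.289
v -2.156 -0.616 1.139
v -1.82 0.372 2.418
v -2.276 -0.794 1.309
v -1.94 0.193 2.588
v -2.26 -1.013 1.474
v -1.924 -0.026 2.752
v -2.113 -1.213 1.589
v -1.777 -0.226 2.868
v -1.873 -1.341 1.625
v -1.537 -0.354 2.904
v -1.604 -1.363 1.571
v -1.269 -0.375 2.85
v -1.38 -1.272 1.442
v -1.044 -0.284 2.721
v -1.26 -1.093 1.272
v -0.924 -0.106 2.551
v -1.276 -0.874 1.108
v -0.94 0.113 2.386
v -2.066 2.146 0.578
v -3.008 1.182 1.661
v -1.496 2.675 1.545
v -2.439 1.71 2.628
v -1.301 1.37 0.552
v -2.244 0.405 1.635
v -0.732 1.898 1.519
v -1.674 0.934 2.602
f 2 1 5
f 2 5 3
f 3 5 6
f 3 6 4
f 5 1 7
f 5 7 6
f 6 7 8
f 6 8 4
f 7 1 9
f 7 9 8
f 8 9 10
f 8 10 4
f 9 1 11
f 9 11 10
f 10 11 12
f 10 12 4
f 11 1 13
f 11 13 12
f 12 13 14
f 12 14 4
f 13 1 15
f 13 15 14
f 14 15 16
f 14 16 4
f 15 1 17
f 15 17 16
f 16 17 18
f 16 18 4
f 17 1 19
f 17 19 18
f 18 19 20
f 18 20 4
f 19 1 21
f 19 21 20
f 20 21 22
f 20 22 4
f 21 1 23
f 21 23 22
f 22 23 24
f 22 24 4
f 23 1 25
f 23 25 24
f 24 25 26
f 24 26 4
f 25 1 27
f 25 27 26
f 26 27 28
f 26 28 4
f 27 1 29
f 27 29 28
f 28 29 30
f 28 30 4
f 29 1 31
f 29 31 30
f 30 31 32
f 30 32 4
f 31 1 2
f 31 2 32
f 32 2 3
f 32 3 4
f 34 33 36
f 34 36 35
f 36 33 37
f 36 37 35
f 37 33 38
f 37 38 35
f 38 33 39
f 38 39 35
f 39 33 40
f 39 40 35
f 40 33 41
f 40 41 35
f 41 33 42
f 41 42 35
f 42 33 43
f 42 43 35
f 43 33 44
f 43 44 35
f 44 33 45
f 44 45 35
f 45 33 46
f 45 46 35
f 46 33 47
f 46 47 35
f 47 33 48
f 47 48 35
f 48 33 49
f 48 49 35
f 49 33 50
f 49 50 35
f 50 33 34
f 50 34 35
f 52 51 54
f 52 54 53
f 54 51 55
f 54 55 53
f 55 51 56
f 55 56 53
f 56 51 57
f 56 57 53
f 57 51 58
f 57 58 53
f 58 51 59
f 58 59 53
f 59 51 60
f 59 60 53
f 60 51 61
f 60 61 53
f 61 51 52
f 61 52 53
f 63 62 66
f 63 66 64
f 64 66 67
f 64 67 65
f 66 62 68
f 66 68 67
f 67 68 69
f 67 69 65
f 68 62 70
f 68 70 69
f 69 70 71
f 69 71 65
f 70 62 72
f 70 72 71
f 71 72 73
f 71 73 65
f 72 62 74
f 72 74 73
f 73 74 75
f 73 75 65
f 74 62 76
f 74 76 75
f 75 76 77
f 75 77 65
f 76 62 78
f 76 78 77
f 77 78 79
f 77 79 65
f 78 62 80
f 78 80 79
f 79 80 81
f 79 81 65
f 80 62 82
f 80 82 81
f 81 82 83
f 81 83 65
f 82 62 84
f 82 84 83
f 83 84 85
f 83 85 65
f 84 62 86
f 84 86 85
f 85 86 87
f 85 87 65
f 86 62 63
f 86 63 87
f 87 63 64
f 87 64 65
f 89 91 88
f 92 89 88
f 88 91 90
f 90 92 88
f 89 95 91
f 93 89 92
f 93 95 89
f 91 95 90
f 94 92 90
f 90 95 94
f 94 93 92
f 95 93 94



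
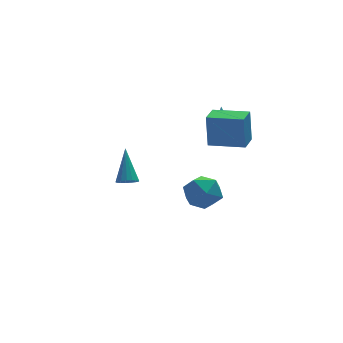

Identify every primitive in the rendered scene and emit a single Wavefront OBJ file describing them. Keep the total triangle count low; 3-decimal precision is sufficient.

v 2.635 -2.613 1.302
v 2.632 -2.35 3.062
v 1.147 -1.542 1.139
v 1.145 -1.278 2.9
v 3.335 -1.662 1.16
v 3.333 -1.398 2.921
v 1.848 -0.59 0.998
v 1.845 -0.327 2.758
v -3.616 -3.804 1.065
v -3.134 -4.032 1.148
v -3.304 -2.616 2.515
v -3.084 -3.841 0.981
v -3.156 -3.642 0.833
v -3.333 -3.48 0.739
v -3.575 -3.391 0.719
v -3.827 -3.398 0.778
v -4.03 -3.497 0.903
v -4.138 -3.666 1.065
v -4.127 -3.867 1.227
v -3.999 -4.054 1.352
v -3.783 -4.183 1.411
v -3.529 -4.225 1.391
v -3.295 -4.171 1.296
v 0.97 0.347 -4.243
v 1.737 1.098 -3.907
v 1.423 -0.738 -2.853
v 2.19 0.013 -2.517
v 1.095 0.251 -2.429
v 0.815 0.922 -3.288
v 2.345 -0.562 -3.472
v 2.065 0.109 -4.331
v 2.588 0.536 -3.431
v 1.815 1.039 -2.786
v 1.345 -0.679 -3.974
v 0.572 -0.176 -3.329
v 3.318 1.843 -0.541
v 3.605 1.43 -0.273
v 3.562 2.897 0.821
v 3.798 1.564 -0.411
v 3.881 1.762 -0.58
v 3.835 1.979 -0.739
v 3.671 2.164 -0.853
v 3.425 2.276 -0.896
v 3.156 2.289 -0.857
v 2.923 2.199 -0.746
v 2.781 2.028 -0.588
v 2.762 1.815 -0.42
v 2.87 1.608 -0.279
v 3.081 1.454 -0.198
v 3.346 1.39 -0.196
f 2 4 1
f 5 2 1
f 1 4 3
f 3 5 1
f 2 8 4
f 6 2 5
f 6 8 2
f 4 8 3
f 7 5 3
f 3 8 7
f 7 6 5
f 8 6 7
f 10 9 12
f 10 12 11
f 12 9 13
f 12 13 11
f 13 9 14
f 13 14 11
f 14 9 15
f 14 15 11
f 15 9 16
f 15 16 11
f 16 9 17
f 16 17 11
f 17 9 18
f 17 18 11
f 18 9 19
f 18 19 11
f 19 9 20
f 19 20 11
f 20 9 21
f 20 21 11
f 21 9 22
f 21 22 11
f 22 9 23
f 22 23 11
f 23 9 10
f 23 10 11
f 24 35 29
f 24 29 25
f 24 25 31
f 24 31 34
f 24 34 35
f 25 29 33
f 29 35 28
f 35 34 26
f 34 31 30
f 31 25 32
f 27 33 28
f 27 28 26
f 27 26 30
f 27 30 32
f 27 32 33
f 28 33 29
f 26 28 35
f 30 26 34
f 32 30 31
f 33 32 25
f 37 36 39
f 37 39 38
f 39 36 40
f 39 40 38
f 40 36 41
f 40 41 38
f 41 36 42
f 41 42 38
f 42 36 43
f 42 43 38
f 43 36 44
f 43 44 38
f 44 36 45
f 44 45 38
f 45 36 46
f 45 46 38
f 46 36 47
f 46 47 38
f 47 36 48
f 47 48 38
f 48 36 49
f 48 49 38
f 49 36 50
f 49 50 38
f 50 36 37
f 50 37 38



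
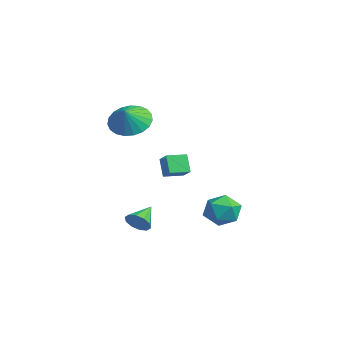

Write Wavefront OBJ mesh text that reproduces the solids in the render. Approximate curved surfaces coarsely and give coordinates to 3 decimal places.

v 1.815 -0.243 2.959
v 2.597 0.398 2.764
v 2.365 -0.677 3.741
v 2.368 0.621 3.049
v 2.044 0.695 3.319
v 1.68 0.606 3.527
v 1.339 0.371 3.636
v 1.081 0.03 3.629
v 0.949 -0.359 3.506
v 0.967 -0.727 3.288
v 1.131 -1.012 3.013
v 1.414 -1.163 2.73
v 1.766 -1.156 2.486
v 2.126 -0.991 2.324
v 2.433 -0.696 2.271
v 2.632 -0.323 2.338
v 2.69 0.064 2.512
v 0.783 1.508 0.047
v 1.523 1.561 0.519
v 0.751 2.516 -0.016
v 1.491 2.569 0.457
v 1.349 1.471 -0.837
v 2.089 1.524 -0.364
v 1.317 2.479 -0.899
v 2.057 2.532 -0.427
v 1.723 4.438 -2.647
v 2.631 4.8 -2.633
v 2.289 3.04 -3.127
v 3.197 3.402 -3.113
v 2.714 3.261 -2.274
v 2.364 4.125 -1.978
v 2.556 3.715 -3.782
v 2.206 4.579 -3.486
v 3.146 4.353 -3.335
v 3.244 4.073 -2.403
v 1.676 3.767 -3.357
v 1.774 3.487 -2.425
v 2.943 -0.29 -2.893
v 3.448 -0.164 -2.487
v 2.237 0.59 -2.287
v 3.48 0.084 -2.809
v 3.307 0.189 -3.164
v 2.995 0.111 -3.414
v 2.663 -0.12 -3.466
v 2.438 -0.416 -3.298
v 2.406 -0.664 -2.976
v 2.579 -0.769 -2.622
v 2.891 -0.691 -2.371
v 3.223 -0.46 -2.319
f 2 1 4
f 2 4 3
f 4 1 5
f 4 5 3
f 5 1 6
f 5 6 3
f 6 1 7
f 6 7 3
f 7 1 8
f 7 8 3
f 8 1 9
f 8 9 3
f 9 1 10
f 9 10 3
f 10 1 11
f 10 11 3
f 11 1 12
f 11 12 3
f 12 1 13
f 12 13 3
f 13 1 14
f 13 14 3
f 14 1 15
f 14 15 3
f 15 1 16
f 15 16 3
f 16 1 17
f 16 17 3
f 17 1 2
f 17 2 3
f 19 21 18
f 22 19 18
f 18 21 20
f 20 22 18
f 19 25 21
f 23 19 22
f 23 25 19
f 21 25 20
f 24 22 20
f 20 25 24
f 24 23 22
f 25 23 24
f 26 37 31
f 26 31 27
f 26 27 33
f 26 33 36
f 26 36 37
f 27 31 35
f 31 37 30
f 37 36 28
f 36 33 32
f 33 27 34
f 29 35 30
f 29 30 28
f 29 28 32
f 29 32 34
f 29 34 35
f 30 35 31
f 28 30 37
f 32 28 36
f 34 32 33
f 35 34 27
f 39 38 41
f 39 41 40
f 41 38 42
f 41 42 40
f 42 38 43
f 42 43 40
f 43 38 44
f 43 44 40
f 44 38 45
f 44 45 40
f 45 38 46
f 45 46 40
f 46 38 47
f 46 47 40
f 47 38 48
f 47 48 40
f 48 38 49
f 48 49 40
f 49 38 39
f 49 39 40



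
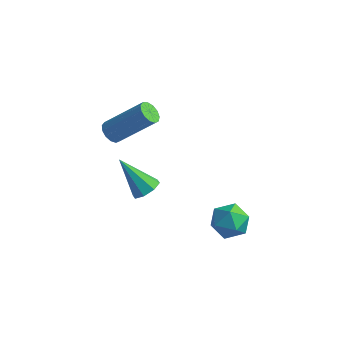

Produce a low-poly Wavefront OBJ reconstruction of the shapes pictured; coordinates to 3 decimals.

v 2.077 -1.058 -1.014
v 2.576 -0.975 -0.251
v 2.824 -2.285 -1.369
v 3.323 -2.202 -0.606
v 2.436 -2.417 -0.551
v 1.974 -1.659 -0.332
v 3.426 -1.601 -1.288
v 2.964 -0.843 -1.069
v 3.41 -1.311 -0.421
v 2.798 -1.815 0.034
v 2.602 -1.445 -1.654
v 1.99 -1.949 -1.199
v -1.21 -1.757 -0.554
v -0.698 -1.969 -0.142
v -2.45 -1.863 0.934
v -0.749 -1.443 -0.147
v -1.07 -1.101 -0.39
v -1.472 -1.143 -0.729
v -1.721 -1.545 -0.965
v -1.671 -2.07 -0.961
v -1.35 -2.412 -0.718
v -0.947 -2.37 -0.379
v -3.002 -1.566 2.262
v -2.592 -1.855 1.992
v -1.129 -1.164 3.467
v -1.538 -0.874 3.738
v -2.598 -1.562 1.86
v -1.134 -0.871 3.335
v -2.732 -1.27 1.856
v -1.269 -0.579 3.332
v -2.952 -1.072 1.981
v -1.488 -0.381 3.457
v -3.187 -1.031 2.196
v -1.724 -0.339 3.671
v -3.364 -1.159 2.431
v -1.901 -0.468 3.906
v -3.426 -1.417 2.613
v -1.962 -0.725 4.088
v -3.353 -1.722 2.684
v -1.889 -1.03 4.159
v -3.168 -1.977 2.62
v -1.705 -1.285 4.096
v -2.931 -2.102 2.444
v -1.468 -1.41 3.919
v -2.716 -2.056 2.209
v -1.253 -1.365 3.684
f 1 12 6
f 1 6 2
f 1 2 8
f 1 8 11
f 1 11 12
f 2 6 10
f 6 12 5
f 12 11 3
f 11 8 7
f 8 2 9
f 4 10 5
f 4 5 3
f 4 3 7
f 4 7 9
f 4 9 10
f 5 10 6
f 3 5 12
f 7 3 11
f 9 7 8
f 10 9 2
f 14 13 16
f 14 16 15
f 16 13 17
f 16 17 15
f 17 13 18
f 17 18 15
f 18 13 19
f 18 19 15
f 19 13 20
f 19 20 15
f 20 13 21
f 20 21 15
f 21 13 22
f 21 22 15
f 22 13 14
f 22 14 15
f 24 23 27
f 24 27 25
f 25 27 28
f 25 28 26
f 27 23 29
f 27 29 28
f 28 29 30
f 28 30 26
f 29 23 31
f 29 31 30
f 30 31 32
f 30 32 26
f 31 23 33
f 31 33 32
f 32 33 34
f 32 34 26
f 33 23 35
f 33 35 34
f 34 35 36
f 34 36 26
f 35 23 37
f 35 37 36
f 36 37 38
f 36 38 26
f 37 23 39
f 37 39 38
f 38 39 40
f 38 40 26
f 39 23 41
f 39 41 40
f 40 41 42
f 40 42 26
f 41 23 43
f 41 43 42
f 42 43 44
f 42 44 26
f 43 23 45
f 43 45 44
f 44 45 46
f 44 46 26
f 45 23 24
f 45 24 46
f 46 24 25
f 46 25 26



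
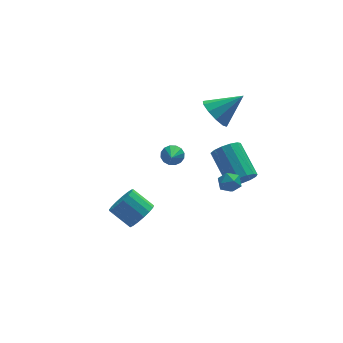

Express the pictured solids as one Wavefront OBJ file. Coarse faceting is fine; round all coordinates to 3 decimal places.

v 2.936 -0.307 -2.05
v 3.696 -0.081 -2.157
v 3.344 1.613 -1.077
v 2.584 1.387 -0.97
v 3.463 0.091 -2.502
v 3.111 1.785 -1.422
v 3.062 0.136 -2.704
v 2.71 1.83 -1.624
v 2.621 0.041 -2.698
v 2.27 1.735 -1.618
v 2.281 -0.165 -2.487
v 1.929 1.529 -1.406
v 2.148 -0.416 -2.136
v 1.796 1.279 -1.056
v 2.265 -0.632 -1.759
v 1.914 1.062 -0.678
v 2.596 -0.745 -1.474
v 2.244 0.949 -0.393
v 3.034 -0.719 -1.372
v 2.682 0.975 -0.291
v 3.441 -0.563 -1.485
v 3.089 1.132 -0.405
v 3.688 -0.325 -1.778
v 3.336 1.37 -0.697
v 1.918 -0.858 -1.592
v 2.504 -1.051 -1.417
v 1.496 -1.529 -0.923
v 2.082 -1.722 -0.748
v 1.879 -1.134 -0.593
v 2.139 -0.719 -1.007
v 1.861 -1.861 -1.333
v 2.121 -1.446 -1.747
v 2.469 -1.671 -1.257
v 2.48 -1.221 -0.799
v 1.52 -1.359 -1.541
v 1.531 -0.909 -1.083
v -2.666 -2.843 -1.283
v -2.164 -2.963 -0.659
v -2.971 -2.257 0.127
v -3.474 -2.137 -0.497
v -2.034 -2.635 -0.821
v -2.842 -1.929 -0.035
v -2.05 -2.355 -1.089
v -2.857 -1.649 -0.302
v -2.207 -2.186 -1.401
v -3.014 -1.48 -0.614
v -2.469 -2.169 -1.686
v -3.276 -1.463 -0.899
v -2.776 -2.305 -1.879
v -3.583 -1.599 -1.092
v -3.058 -2.565 -1.935
v -3.866 -1.859 -1.149
v -3.25 -2.888 -1.842
v -4.058 -2.182 -1.056
v -3.309 -3.202 -1.621
v -4.117 -2.496 -0.835
v -3.22 -3.433 -1.323
v -4.028 -2.727 -0.537
v -3.005 -3.528 -1.015
v -3.812 -2.822 -0.229
v -2.711 -3.467 -0.769
v -3.519 -2.761 0.017
v -2.408 -3.263 -0.641
v -3.216 -2.557 0.146
v 0.649 4.138 -3.324
v 0.901 4.386 -2.827
v 0.351 3.222 -2.716
v 0.601 4.485 -2.825
v 0.314 4.491 -2.956
v 0.117 4.403 -3.186
v 0.062 4.244 -3.453
v 0.164 4.056 -3.685
v 0.396 3.891 -3.821
v 0.696 3.792 -3.824
v 0.983 3.785 -3.693
v 1.181 3.874 -3.463
v 1.236 4.033 -3.196
v 1.133 4.221 -2.963
v 2.376 2.619 0.734
v 2.933 2.549 -0.032
v 3.824 2.641 1.786
v 2.846 3.119 0.077
v 2.579 3.498 0.437
v 2.234 3.542 0.91
v 1.944 3.233 1.316
v 1.818 2.69 1.5
v 1.906 2.119 1.391
v 2.173 1.74 1.032
v 2.518 1.696 0.558
v 2.808 2.005 0.152
f 2 1 5
f 2 5 3
f 3 5 6
f 3 6 4
f 5 1 7
f 5 7 6
f 6 7 8
f 6 8 4
f 7 1 9
f 7 9 8
f 8 9 10
f 8 10 4
f 9 1 11
f 9 11 10
f 10 11 12
f 10 12 4
f 11 1 13
f 11 13 12
f 12 13 14
f 12 14 4
f 13 1 15
f 13 15 14
f 14 15 16
f 14 16 4
f 15 1 17
f 15 17 16
f 16 17 18
f 16 18 4
f 17 1 19
f 17 19 18
f 18 19 20
f 18 20 4
f 19 1 21
f 19 21 20
f 20 21 22
f 20 22 4
f 21 1 23
f 21 23 22
f 22 23 24
f 22 24 4
f 23 1 2
f 23 2 24
f 24 2 3
f 24 3 4
f 25 36 30
f 25 30 26
f 25 26 32
f 25 32 35
f 25 35 36
f 26 30 34
f 30 36 29
f 36 35 27
f 35 32 31
f 32 26 33
f 28 34 29
f 28 29 27
f 28 27 31
f 28 31 33
f 28 33 34
f 29 34 30
f 27 29 36
f 31 27 35
f 33 31 32
f 34 33 26
f 38 37 41
f 38 41 39
f 39 41 42
f 39 42 40
f 41 37 43
f 41 43 42
f 42 43 44
f 42 44 40
f 43 37 45
f 43 45 44
f 44 45 46
f 44 46 40
f 45 37 47
f 45 47 46
f 46 47 48
f 46 48 40
f 47 37 49
f 47 49 48
f 48 49 50
f 48 50 40
f 49 37 51
f 49 51 50
f 50 51 52
f 50 52 40
f 51 37 53
f 51 53 52
f 52 53 54
f 52 54 40
f 53 37 55
f 53 55 54
f 54 55 56
f 54 56 40
f 55 37 57
f 55 57 56
f 56 57 58
f 56 58 40
f 57 37 59
f 57 59 58
f 58 59 60
f 58 60 40
f 59 37 61
f 59 61 60
f 60 61 62
f 60 62 40
f 61 37 63
f 61 63 62
f 62 63 64
f 62 64 40
f 63 37 38
f 63 38 64
f 64 38 39
f 64 39 40
f 66 65 68
f 66 68 67
f 68 65 69
f 68 69 67
f 69 65 70
f 69 70 67
f 70 65 71
f 70 71 67
f 71 65 72
f 71 72 67
f 72 65 73
f 72 73 67
f 73 65 74
f 73 74 67
f 74 65 75
f 74 75 67
f 75 65 76
f 75 76 67
f 76 65 77
f 76 77 67
f 77 65 78
f 77 78 67
f 78 65 66
f 78 66 67
f 80 79 82
f 80 82 81
f 82 79 83
f 82 83 81
f 83 79 84
f 83 84 81
f 84 79 85
f 84 85 81
f 85 79 86
f 85 86 81
f 86 79 87
f 86 87 81
f 87 79 88
f 87 88 81
f 88 79 89
f 88 89 81
f 89 79 90
f 89 90 81
f 90 79 80
f 90 80 81



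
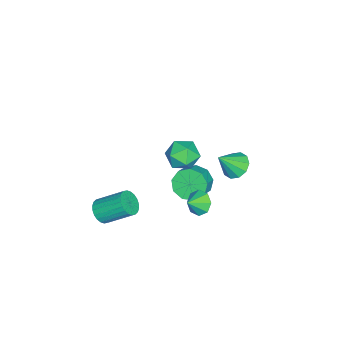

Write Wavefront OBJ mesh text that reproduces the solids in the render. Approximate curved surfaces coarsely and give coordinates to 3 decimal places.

v 1.572 2.808 4.091
v 1.901 2.407 3.213
v 1.419 1.293 4.727
v 1.748 0.892 3.849
v 2.39 1.418 4.441
v 2.485 2.355 4.048
v 0.835 1.345 3.892
v 0.93 2.282 3.499
v 1.446 1.503 3.09
v 2.407 1.548 3.429
v 0.913 2.152 4.511
v 1.874 2.197 4.85
v 1.212 -3.019 -3.39
v 1.558 -2.552 -3.954
v 1.354 -0.975 -2.775
v 1.008 -1.441 -2.21
v 1.253 -2.531 -4.035
v 1.049 -0.954 -2.856
v 0.942 -2.584 -4.018
v 0.738 -1.007 -2.838
v 0.672 -2.704 -3.905
v 0.468 -1.126 -2.725
v 0.484 -2.871 -3.713
v 0.28 -1.293 -2.534
v 0.407 -3.061 -3.473
v 0.203 -1.483 -2.293
v 0.453 -3.244 -3.219
v 0.249 -1.667 -2.04
v 0.614 -3.393 -2.992
v 0.41 -1.816 -1.813
v 0.866 -3.485 -2.825
v 0.662 -1.908 -1.646
v 1.171 -3.506 -2.744
v 0.967 -1.929 -1.565
v 1.482 -3.453 -2.762
v 1.278 -1.876 -1.582
v 1.752 -3.334 -2.875
v 1.548 -1.756 -1.695
v 1.94 -3.167 -3.066
v 1.736 -1.589 -1.887
v 2.017 -2.977 -3.307
v 1.813 -1.399 -2.127
v 1.971 -2.793 -3.56
v 1.767 -1.216 -2.381
v 1.81 -2.644 -3.787
v 1.606 -1.067 -2.608
v -0.361 4.114 1.854
v 0.086 4.847 1.997
v 0.441 3.386 3.086
v -0.361 4.863 2.296
v -0.807 4.593 2.427
v -1.083 4.14 2.339
v -1.083 3.677 2.065
v -0.807 3.381 1.711
v -0.361 3.365 1.411
v 0.086 3.635 1.281
v 0.361 4.088 1.369
v 0.361 4.551 1.643
v 0.466 2.364 -1.359
v 0.785 1.988 -2.014
v 1.214 1.956 -0.761
v 1.026 2.561 -1.925
v 0.939 3.018 -1.504
v 0.575 3.092 -0.998
v 0.147 2.739 -0.703
v -0.093 2.167 -0.793
v -0.006 1.709 -1.213
v 0.358 1.635 -1.719
v -3.027 0.928 -3.346
v -2.476 0.716 -4.227
v -1.503 0.7 -3.615
v -2.053 0.912 -2.734
v -2.525 1.434 -4.131
v -1.551 1.418 -3.519
v -2.808 1.914 -3.668
v -1.835 1.898 -3.056
v -3.194 1.933 -3.054
v -2.22 1.917 -2.442
v -3.501 1.482 -2.577
v -2.528 1.466 -1.965
v -3.587 0.772 -2.46
v -2.613 0.756 -1.848
v -3.41 0.134 -2.757
v -2.437 0.118 -2.145
v -3.054 -0.132 -3.33
v -2.081 -0.148 -2.718
v -2.685 0.098 -3.911
v -1.712 0.082 -3.299
f 1 12 6
f 1 6 2
f 1 2 8
f 1 8 11
f 1 11 12
f 2 6 10
f 6 12 5
f 12 11 3
f 11 8 7
f 8 2 9
f 4 10 5
f 4 5 3
f 4 3 7
f 4 7 9
f 4 9 10
f 5 10 6
f 3 5 12
f 7 3 11
f 9 7 8
f 10 9 2
f 14 13 17
f 14 17 15
f 15 17 18
f 15 18 16
f 17 13 19
f 17 19 18
f 18 19 20
f 18 20 16
f 19 13 21
f 19 21 20
f 20 21 22
f 20 22 16
f 21 13 23
f 21 23 22
f 22 23 24
f 22 24 16
f 23 13 25
f 23 25 24
f 24 25 26
f 24 26 16
f 25 13 27
f 25 27 26
f 26 27 28
f 26 28 16
f 27 13 29
f 27 29 28
f 28 29 30
f 28 30 16
f 29 13 31
f 29 31 30
f 30 31 32
f 30 32 16
f 31 13 33
f 31 33 32
f 32 33 34
f 32 34 16
f 33 13 35
f 33 35 34
f 34 35 36
f 34 36 16
f 35 13 37
f 35 37 36
f 36 37 38
f 36 38 16
f 37 13 39
f 37 39 38
f 38 39 40
f 38 40 16
f 39 13 41
f 39 41 40
f 40 41 42
f 40 42 16
f 41 13 43
f 41 43 42
f 42 43 44
f 42 44 16
f 43 13 45
f 43 45 44
f 44 45 46
f 44 46 16
f 45 13 14
f 45 14 46
f 46 14 15
f 46 15 16
f 48 47 50
f 48 50 49
f 50 47 51
f 50 51 49
f 51 47 52
f 51 52 49
f 52 47 53
f 52 53 49
f 53 47 54
f 53 54 49
f 54 47 55
f 54 55 49
f 55 47 56
f 55 56 49
f 56 47 57
f 56 57 49
f 57 47 58
f 57 58 49
f 58 47 48
f 58 48 49
f 60 59 62
f 60 62 61
f 62 59 63
f 62 63 61
f 63 59 64
f 63 64 61
f 64 59 65
f 64 65 61
f 65 59 66
f 65 66 61
f 66 59 67
f 66 67 61
f 67 59 68
f 67 68 61
f 68 59 60
f 68 60 61
f 70 69 73
f 70 73 71
f 71 73 74
f 71 74 72
f 73 69 75
f 73 75 74
f 74 75 76
f 74 76 72
f 75 69 77
f 75 77 76
f 76 77 78
f 76 78 72
f 77 69 79
f 77 79 78
f 78 79 80
f 78 80 72
f 79 69 81
f 79 81 80
f 80 81 82
f 80 82 72
f 81 69 83
f 81 83 82
f 82 83 84
f 82 84 72
f 83 69 85
f 83 85 84
f 84 85 86
f 84 86 72
f 85 69 87
f 85 87 86
f 86 87 88
f 86 88 72
f 87 69 70
f 87 70 88
f 88 70 71
f 88 71 72



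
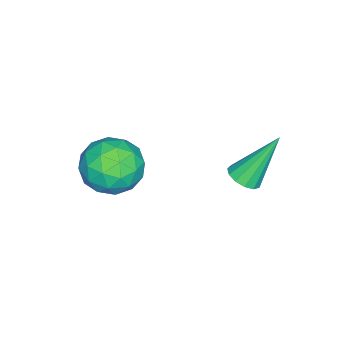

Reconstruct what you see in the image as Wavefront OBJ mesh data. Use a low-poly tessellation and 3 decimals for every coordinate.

v 0.597 -1.803 -0.762
v 1.464 -2.061 -0.744
v 0.216 -3.119 -1.276
v 1.083 -3.377 -1.258
v 0.636 -3.239 -0.484
v 0.871 -2.426 -0.166
v 0.809 -2.754 -1.854
v 1.044 -1.941 -1.536
v 1.594 -2.649 -1.419
v 1.488 -2.948 -0.572
v 0.192 -2.232 -1.448
v 0.086 -2.531 -0.601
v 1.064 -1.816 -0.708
v 0.616 -3.364 -1.312
v 0.354 -3.283 -0.857
v 0.863 -3.434 -0.847
v 0.716 -2.031 -0.368
v 1.225 -2.182 -0.358
v 0.738 -2.875 -0.205
v 0.455 -2.998 -1.662
v 0.964 -3.149 -1.652
v 0.817 -1.746 -1.173
v 1.326 -1.897 -1.163
v 0.942 -2.305 -1.815
v 1.65 -2.313 -1.094
v 1.426 -3.087 -1.396
v 1.265 -2.721 -1.746
v 1.403 -2.243 -1.559
v 1.587 -2.49 -0.596
v 1.364 -3.263 -0.898
v 1.101 -3.182 -0.443
v 1.239 -2.704 -0.257
v 1.664 -2.835 -0.993
v 0.316 -1.917 -1.122
v 0.093 -2.69 -1.424
v 0.441 -2.476 -1.763
v 0.579 -1.998 -1.577
v 0.254 -2.093 -0.624
v 0.03 -2.867 -0.926
v 0.277 -2.937 -0.461
v 0.415 -2.459 -0.274
v 0.016 -2.345 -1.027
v -2.04 -0.112 -3.199
v -1.568 0.086 -3.107
v -2.64 0.632 -1.721
v -1.712 0.286 -3.266
v -1.96 0.359 -3.404
v -2.234 0.283 -3.476
v -2.446 0.081 -3.461
v -2.529 -0.182 -3.362
v -2.457 -0.423 -3.212
v -2.253 -0.565 -3.057
v -1.981 -0.563 -2.948
v -1.728 -0.418 -2.918
v -1.574 -0.176 -2.978
f 1 38 17
f 38 12 41
f 17 41 6
f 38 41 17
f 1 17 13
f 17 6 18
f 13 18 2
f 17 18 13
f 1 13 22
f 13 2 23
f 22 23 8
f 13 23 22
f 1 22 34
f 22 8 37
f 34 37 11
f 22 37 34
f 1 34 38
f 34 11 42
f 38 42 12
f 34 42 38
f 2 18 29
f 18 6 32
f 29 32 10
f 18 32 29
f 6 41 19
f 41 12 40
f 19 40 5
f 41 40 19
f 12 42 39
f 42 11 35
f 39 35 3
f 42 35 39
f 11 37 36
f 37 8 24
f 36 24 7
f 37 24 36
f 8 23 28
f 23 2 25
f 28 25 9
f 23 25 28
f 4 30 16
f 30 10 31
f 16 31 5
f 30 31 16
f 4 16 14
f 16 5 15
f 14 15 3
f 16 15 14
f 4 14 21
f 14 3 20
f 21 20 7
f 14 20 21
f 4 21 26
f 21 7 27
f 26 27 9
f 21 27 26
f 4 26 30
f 26 9 33
f 30 33 10
f 26 33 30
f 5 31 19
f 31 10 32
f 19 32 6
f 31 32 19
f 3 15 39
f 15 5 40
f 39 40 12
f 15 40 39
f 7 20 36
f 20 3 35
f 36 35 11
f 20 35 36
f 9 27 28
f 27 7 24
f 28 24 8
f 27 24 28
f 10 33 29
f 33 9 25
f 29 25 2
f 33 25 29
f 44 43 46
f 44 46 45
f 46 43 47
f 46 47 45
f 47 43 48
f 47 48 45
f 48 43 49
f 48 49 45
f 49 43 50
f 49 50 45
f 50 43 51
f 50 51 45
f 51 43 52
f 51 52 45
f 52 43 53
f 52 53 45
f 53 43 54
f 53 54 45
f 54 43 55
f 54 55 45
f 55 43 44
f 55 44 45



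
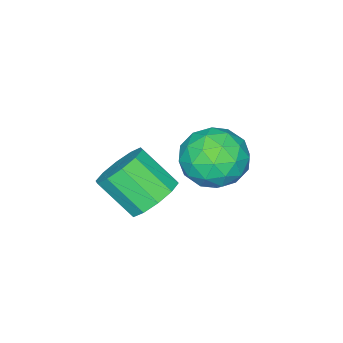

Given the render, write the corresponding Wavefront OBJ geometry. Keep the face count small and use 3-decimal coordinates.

v -0.593 2.61 -3.643
v -0.179 3.164 -4.021
v 0.459 1.896 -3.539
v 0.873 2.45 -3.917
v 0.6 2.589 -3.19
v -0.051 3.03 -3.255
v 0.331 2.03 -4.305
v -0.32 2.471 -4.37
v 0.392 2.806 -4.43
v 0.558 3.152 -3.741
v -0.278 1.908 -3.819
v -0.112 2.254 -3.13
v -0.479 2.95 -3.841
v 0.759 2.11 -3.719
v 0.598 2.192 -3.292
v 0.841 2.518 -3.514
v -0.403 2.871 -3.391
v -0.16 3.197 -3.613
v 0.298 2.859 -3.125
v 0.44 1.863 -3.947
v 0.683 2.189 -4.169
v -0.561 2.542 -4.046
v -0.318 2.868 -4.268
v -0.018 2.201 -4.435
v 0.1 3.065 -4.304
v 0.719 2.645 -4.243
v 0.4 2.398 -4.471
v 0.018 2.658 -4.509
v 0.198 3.268 -3.899
v 0.817 2.849 -3.838
v 0.656 2.93 -3.411
v 0.274 3.189 -3.448
v 0.533 3.058 -4.14
v -0.537 2.211 -3.722
v 0.082 1.792 -3.661
v 0.006 1.871 -4.112
v -0.376 2.13 -4.149
v -0.439 2.415 -3.317
v 0.18 1.995 -3.256
v 0.262 2.402 -3.051
v -0.12 2.662 -3.089
v -0.253 2.002 -3.42
v 1.999 2.542 -3.796
v 2.375 2.255 -4.197
v 2.537 1.472 -3.486
v 2.161 1.758 -3.084
v 2.588 2.492 -3.984
v 2.749 1.709 -3.273
v 2.576 2.748 -3.699
v 2.738 1.965 -2.988
v 2.344 2.925 -3.451
v 2.505 2.142 -2.74
v 1.98 2.956 -3.335
v 2.142 2.173 -2.624
v 1.623 2.828 -3.394
v 1.785 2.045 -2.683
v 1.411 2.591 -3.607
v 1.572 1.808 -2.896
v 1.422 2.335 -3.892
v 1.584 1.552 -3.181
v 1.655 2.158 -4.14
v 1.816 1.375 -3.429
v 2.018 2.127 -4.256
v 2.18 1.344 -3.545
f 1 38 17
f 38 12 41
f 17 41 6
f 38 41 17
f 1 17 13
f 17 6 18
f 13 18 2
f 17 18 13
f 1 13 22
f 13 2 23
f 22 23 8
f 13 23 22
f 1 22 34
f 22 8 37
f 34 37 11
f 22 37 34
f 1 34 38
f 34 11 42
f 38 42 12
f 34 42 38
f 2 18 29
f 18 6 32
f 29 32 10
f 18 32 29
f 6 41 19
f 41 12 40
f 19 40 5
f 41 40 19
f 12 42 39
f 42 11 35
f 39 35 3
f 42 35 39
f 11 37 36
f 37 8 24
f 36 24 7
f 37 24 36
f 8 23 28
f 23 2 25
f 28 25 9
f 23 25 28
f 4 30 16
f 30 10 31
f 16 31 5
f 30 31 16
f 4 16 14
f 16 5 15
f 14 15 3
f 16 15 14
f 4 14 21
f 14 3 20
f 21 20 7
f 14 20 21
f 4 21 26
f 21 7 27
f 26 27 9
f 21 27 26
f 4 26 30
f 26 9 33
f 30 33 10
f 26 33 30
f 5 31 19
f 31 10 32
f 19 32 6
f 31 32 19
f 3 15 39
f 15 5 40
f 39 40 12
f 15 40 39
f 7 20 36
f 20 3 35
f 36 35 11
f 20 35 36
f 9 27 28
f 27 7 24
f 28 24 8
f 27 24 28
f 10 33 29
f 33 9 25
f 29 25 2
f 33 25 29
f 44 43 47
f 44 47 45
f 45 47 48
f 45 48 46
f 47 43 49
f 47 49 48
f 48 49 50
f 48 50 46
f 49 43 51
f 49 51 50
f 50 51 52
f 50 52 46
f 51 43 53
f 51 53 52
f 52 53 54
f 52 54 46
f 53 43 55
f 53 55 54
f 54 55 56
f 54 56 46
f 55 43 57
f 55 57 56
f 56 57 58
f 56 58 46
f 57 43 59
f 57 59 58
f 58 59 60
f 58 60 46
f 59 43 61
f 59 61 60
f 60 61 62
f 60 62 46
f 61 43 63
f 61 63 62
f 62 63 64
f 62 64 46
f 63 43 44
f 63 44 64
f 64 44 45
f 64 45 46



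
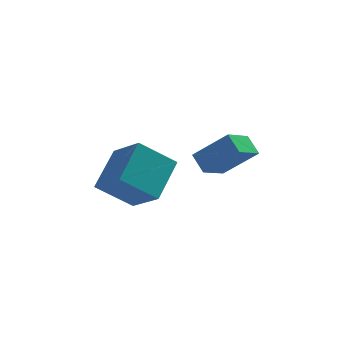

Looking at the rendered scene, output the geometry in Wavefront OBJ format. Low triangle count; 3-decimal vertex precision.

v 2.713 -0.105 -1.53
v 2.284 0.444 -0.929
v 3.348 0.902 -1.998
v 2.92 1.452 -1.398
v 3.98 -0.372 -0.382
v 3.552 0.178 0.218
v 4.616 0.636 -0.851
v 4.187 1.185 -0.25
v -1.426 2.128 -3.409
v -0.374 1.009 -2.489
v -0.878 3.644 -2.191
v 0.174 2.525 -1.272
v -0.054 2.515 -4.508
v 0.998 1.396 -3.589
v 0.494 4.031 -3.291
v 1.546 2.912 -2.371
f 2 4 1
f 5 2 1
f 1 4 3
f 3 5 1
f 2 8 4
f 6 2 5
f 6 8 2
f 4 8 3
f 7 5 3
f 3 8 7
f 7 6 5
f 8 6 7
f 10 12 9
f 13 10 9
f 9 12 11
f 11 13 9
f 10 16 12
f 14 10 13
f 14 16 10
f 12 16 11
f 15 13 11
f 11 16 15
f 15 14 13
f 16 14 15



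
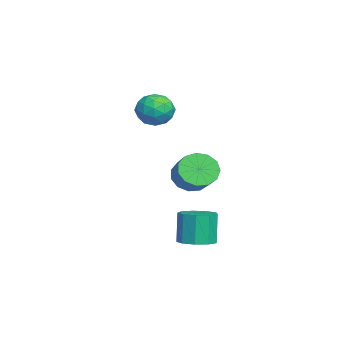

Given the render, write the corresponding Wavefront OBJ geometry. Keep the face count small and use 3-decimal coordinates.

v 1.137 1.684 -2.947
v 1.775 1.042 -2.782
v 1.38 1.074 -1.129
v 0.743 1.716 -1.293
v 2.029 1.615 -2.732
v 1.635 1.647 -1.079
v 1.866 2.221 -2.783
v 1.472 2.253 -1.13
v 1.362 2.575 -2.91
v 0.967 2.607 -1.257
v 0.753 2.513 -3.055
v 0.358 2.545 -1.401
v 0.323 2.062 -3.148
v -0.071 2.094 -1.495
v 0.275 1.435 -3.148
v -0.12 1.467 -1.494
v 0.63 0.924 -3.053
v 0.235 0.956 -1.4
v 1.222 0.769 -2.909
v 0.828 0.801 -1.255
v -4.617 1.284 -0.89
v -4.187 1.716 -1.733
v -2.933 2.107 -0.893
v -3.363 1.676 -0.05
v -4.496 2.139 -1.47
v -3.241 2.531 -0.63
v -4.843 2.291 -1.023
v -3.588 2.682 -0.183
v -5.118 2.123 -0.534
v -3.864 2.515 0.307
v -5.235 1.689 -0.158
v -3.98 2.081 0.683
v -5.155 1.126 -0.014
v -3.901 1.518 0.826
v -4.905 0.614 -0.149
v -3.65 1.006 0.692
v -4.563 0.314 -0.519
v -3.309 0.706 0.322
v -4.239 0.322 -1.007
v -2.984 0.714 -0.166
v -4.035 0.636 -1.458
v -2.78 1.028 -0.617
v -4.015 1.155 -1.729
v -2.761 1.547 -0.888
v -4.137 0.414 3.522
v -3.185 0.416 3.888
v -4.115 -1.236 3.472
v -3.163 -1.234 3.838
v -3.939 -0.947 4.434
v -3.953 0.072 4.465
v -3.347 -0.892 2.895
v -3.361 0.127 2.926
v -2.697 -0.391 3.5
v -3.063 -0.426 4.452
v -4.237 -0.394 2.908
v -4.603 -0.429 3.86
v -3.663 0.559 3.71
v -3.637 -1.379 3.65
v -4.093 -1.211 4.001
v -3.533 -1.21 4.216
v -4.115 0.357 4.049
v -3.555 0.359 4.264
v -3.998 -0.443 4.585
v -3.745 -1.179 3.096
v -3.185 -1.177 3.311
v -3.767 0.39 3.144
v -3.207 0.391 3.359
v -3.302 -0.377 2.775
v -2.817 0.086 3.697
v -2.803 -0.883 3.667
v -2.912 -0.682 3.113
v -2.92 -0.083 3.131
v -3.032 0.066 4.256
v -3.018 -0.903 4.226
v -3.475 -0.735 4.577
v -3.483 -0.136 4.595
v -2.745 -0.408 4.028
v -4.282 0.083 3.134
v -4.268 -0.886 3.104
v -3.817 -0.684 2.765
v -3.825 -0.085 2.783
v -4.497 0.063 3.693
v -4.483 -0.906 3.663
v -4.38 -0.737 4.229
v -4.388 -0.138 4.247
v -4.555 -0.412 3.332
f 2 1 5
f 2 5 3
f 3 5 6
f 3 6 4
f 5 1 7
f 5 7 6
f 6 7 8
f 6 8 4
f 7 1 9
f 7 9 8
f 8 9 10
f 8 10 4
f 9 1 11
f 9 11 10
f 10 11 12
f 10 12 4
f 11 1 13
f 11 13 12
f 12 13 14
f 12 14 4
f 13 1 15
f 13 15 14
f 14 15 16
f 14 16 4
f 15 1 17
f 15 17 16
f 16 17 18
f 16 18 4
f 17 1 19
f 17 19 18
f 18 19 20
f 18 20 4
f 19 1 2
f 19 2 20
f 20 2 3
f 20 3 4
f 22 21 25
f 22 25 23
f 23 25 26
f 23 26 24
f 25 21 27
f 25 27 26
f 26 27 28
f 26 28 24
f 27 21 29
f 27 29 28
f 28 29 30
f 28 30 24
f 29 21 31
f 29 31 30
f 30 31 32
f 30 32 24
f 31 21 33
f 31 33 32
f 32 33 34
f 32 34 24
f 33 21 35
f 33 35 34
f 34 35 36
f 34 36 24
f 35 21 37
f 35 37 36
f 36 37 38
f 36 38 24
f 37 21 39
f 37 39 38
f 38 39 40
f 38 40 24
f 39 21 41
f 39 41 40
f 40 41 42
f 40 42 24
f 41 21 43
f 41 43 42
f 42 43 44
f 42 44 24
f 43 21 22
f 43 22 44
f 44 22 23
f 44 23 24
f 45 82 61
f 82 56 85
f 61 85 50
f 82 85 61
f 45 61 57
f 61 50 62
f 57 62 46
f 61 62 57
f 45 57 66
f 57 46 67
f 66 67 52
f 57 67 66
f 45 66 78
f 66 52 81
f 78 81 55
f 66 81 78
f 45 78 82
f 78 55 86
f 82 86 56
f 78 86 82
f 46 62 73
f 62 50 76
f 73 76 54
f 62 76 73
f 50 85 63
f 85 56 84
f 63 84 49
f 85 84 63
f 56 86 83
f 86 55 79
f 83 79 47
f 86 79 83
f 55 81 80
f 81 52 68
f 80 68 51
f 81 68 80
f 52 67 72
f 67 46 69
f 72 69 53
f 67 69 72
f 48 74 60
f 74 54 75
f 60 75 49
f 74 75 60
f 48 60 58
f 60 49 59
f 58 59 47
f 60 59 58
f 48 58 65
f 58 47 64
f 65 64 51
f 58 64 65
f 48 65 70
f 65 51 71
f 70 71 53
f 65 71 70
f 48 70 74
f 70 53 77
f 74 77 54
f 70 77 74
f 49 75 63
f 75 54 76
f 63 76 50
f 75 76 63
f 47 59 83
f 59 49 84
f 83 84 56
f 59 84 83
f 51 64 80
f 64 47 79
f 80 79 55
f 64 79 80
f 53 71 72
f 71 51 68
f 72 68 52
f 71 68 72
f 54 77 73
f 77 53 69
f 73 69 46
f 77 69 73



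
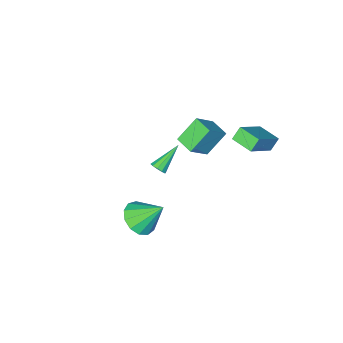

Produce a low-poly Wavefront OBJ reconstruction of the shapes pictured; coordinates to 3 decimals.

v -3.896 2.103 3.041
v -2.282 2.506 4.355
v -4.116 3.339 2.933
v -2.501 3.741 4.246
v -3.379 2.139 2.394
v -1.764 2.541 3.707
v -3.598 3.374 2.285
v -1.984 3.777 3.599
v -0.747 -2.423 -2.69
v -0.504 -2.761 -2.412
v -2.193 -2.577 -1.61
v -0.446 -2.481 -2.295
v -0.503 -2.179 -2.328
v -0.654 -1.97 -2.499
v -0.84 -1.935 -2.743
v -0.99 -2.086 -2.967
v -1.049 -2.365 -3.085
v -0.992 -2.667 -3.051
v -0.841 -2.876 -2.88
v -0.655 -2.912 -2.636
v 3.503 1.989 -0.18
v 4.406 2.461 -0.028
v 2.757 2.971 1.2
v 4.115 2.783 -0.414
v 3.631 2.853 -0.725
v 3.106 2.649 -0.864
v 2.707 2.235 -0.785
v 2.56 1.743 -0.514
v 2.713 1.329 -0.137
v 3.117 1.125 0.227
v 3.643 1.195 0.461
v 4.125 1.517 0.492
v 4.409 1.989 0.31
v -2.311 0.239 2.869
v -1.172 0.351 3.944
v -2.323 1.344 2.767
v -1.185 1.456 3.842
v -1.195 0.144 1.698
v -0.057 0.256 2.773
v -1.208 1.249 1.596
v -0.069 1.361 2.671
f 2 4 1
f 5 2 1
f 1 4 3
f 3 5 1
f 2 8 4
f 6 2 5
f 6 8 2
f 4 8 3
f 7 5 3
f 3 8 7
f 7 6 5
f 8 6 7
f 10 9 12
f 10 12 11
f 12 9 13
f 12 13 11
f 13 9 14
f 13 14 11
f 14 9 15
f 14 15 11
f 15 9 16
f 15 16 11
f 16 9 17
f 16 17 11
f 17 9 18
f 17 18 11
f 18 9 19
f 18 19 11
f 19 9 20
f 19 20 11
f 20 9 10
f 20 10 11
f 22 21 24
f 22 24 23
f 24 21 25
f 24 25 23
f 25 21 26
f 25 26 23
f 26 21 27
f 26 27 23
f 27 21 28
f 27 28 23
f 28 21 29
f 28 29 23
f 29 21 30
f 29 30 23
f 30 21 31
f 30 31 23
f 31 21 32
f 31 32 23
f 32 21 33
f 32 33 23
f 33 21 22
f 33 22 23
f 35 37 34
f 38 35 34
f 34 37 36
f 36 38 34
f 35 41 37
f 39 35 38
f 39 41 35
f 37 41 36
f 40 38 36
f 36 41 40
f 40 39 38
f 41 39 40

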